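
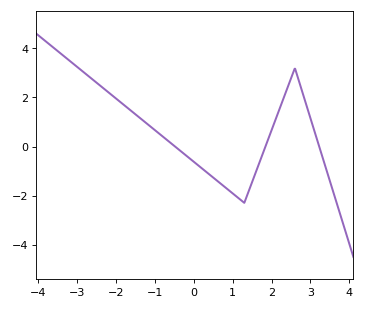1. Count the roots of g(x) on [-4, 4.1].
3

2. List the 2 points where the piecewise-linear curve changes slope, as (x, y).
(1.3, -2.3); (2.6, 3.2)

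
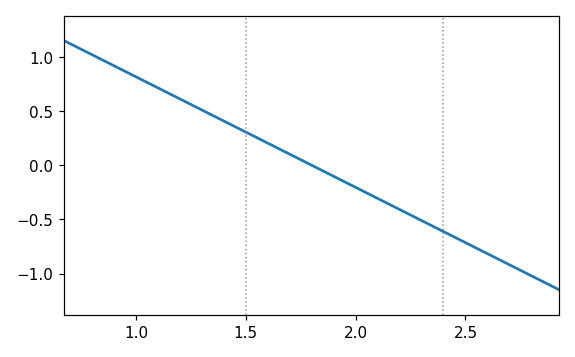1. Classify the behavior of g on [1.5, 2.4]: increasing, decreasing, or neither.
decreasing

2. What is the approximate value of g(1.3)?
0.51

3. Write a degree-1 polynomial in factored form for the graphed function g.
y = -1.02(x - 1.8)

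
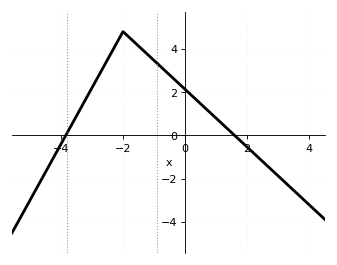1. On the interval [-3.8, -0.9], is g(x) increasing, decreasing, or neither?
neither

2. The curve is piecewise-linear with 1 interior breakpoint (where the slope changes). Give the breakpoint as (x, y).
(-2, 4.8)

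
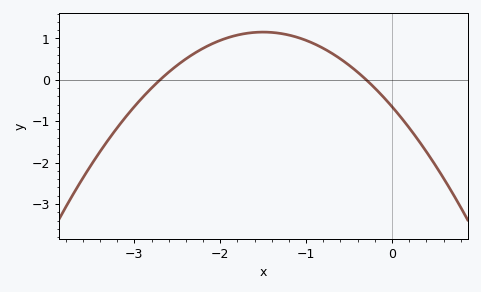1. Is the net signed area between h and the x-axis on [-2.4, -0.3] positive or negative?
positive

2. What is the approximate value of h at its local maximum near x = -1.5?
1.15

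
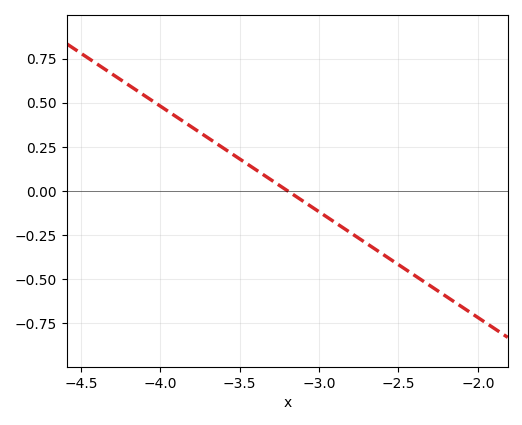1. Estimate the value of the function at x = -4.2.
0.6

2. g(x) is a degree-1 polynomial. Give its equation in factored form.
y = -0.6(x + 3.2)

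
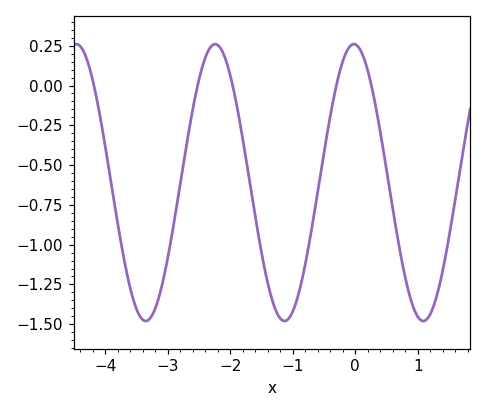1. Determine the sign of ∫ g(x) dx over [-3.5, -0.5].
negative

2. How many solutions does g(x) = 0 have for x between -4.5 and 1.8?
5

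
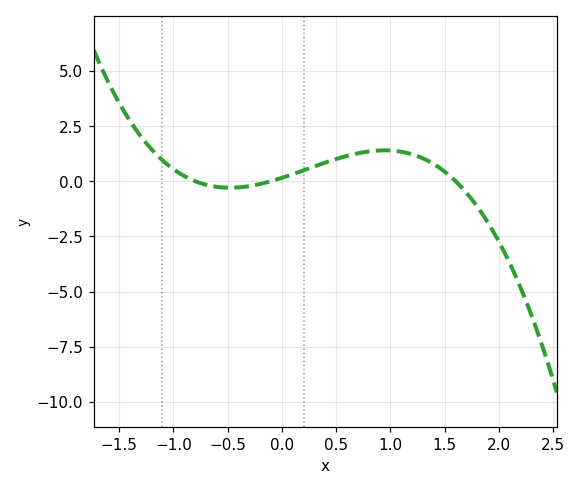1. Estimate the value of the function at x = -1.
0.548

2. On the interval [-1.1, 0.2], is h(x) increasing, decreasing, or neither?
neither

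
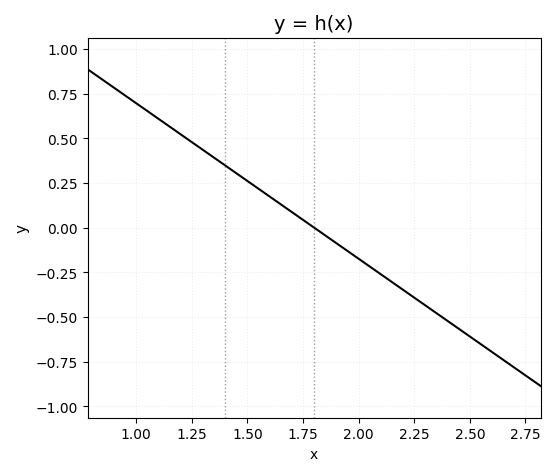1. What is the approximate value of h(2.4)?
-0.5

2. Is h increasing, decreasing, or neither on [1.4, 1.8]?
decreasing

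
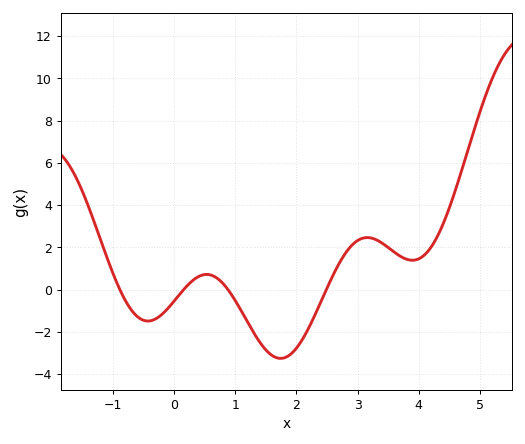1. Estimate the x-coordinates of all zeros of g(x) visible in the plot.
-0.9, 0.1, 0.9, 2.5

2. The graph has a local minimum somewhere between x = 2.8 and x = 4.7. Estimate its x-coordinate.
3.9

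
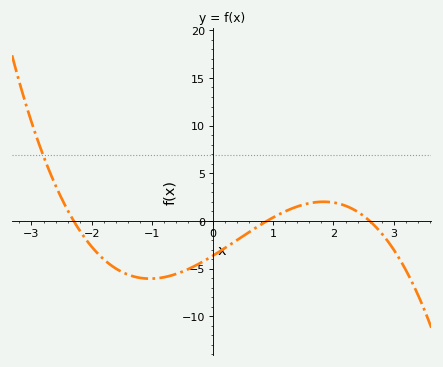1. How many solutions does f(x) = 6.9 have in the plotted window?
1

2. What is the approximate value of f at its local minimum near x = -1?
-6.05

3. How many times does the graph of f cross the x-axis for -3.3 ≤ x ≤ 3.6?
3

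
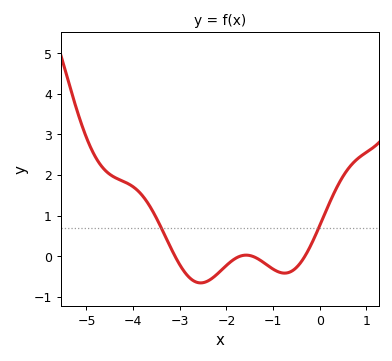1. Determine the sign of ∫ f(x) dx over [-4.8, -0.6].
positive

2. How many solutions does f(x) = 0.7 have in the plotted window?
2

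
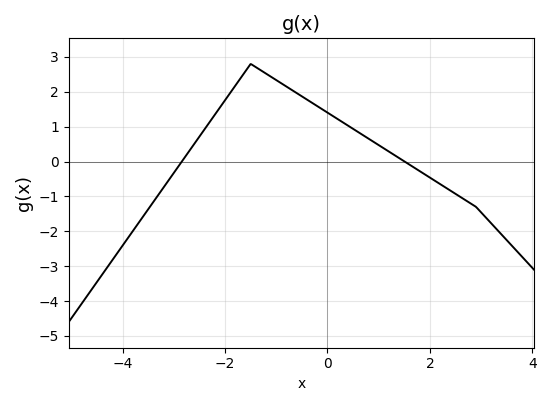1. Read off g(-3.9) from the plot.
-2.2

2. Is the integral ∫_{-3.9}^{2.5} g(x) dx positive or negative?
positive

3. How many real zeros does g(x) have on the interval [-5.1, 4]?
2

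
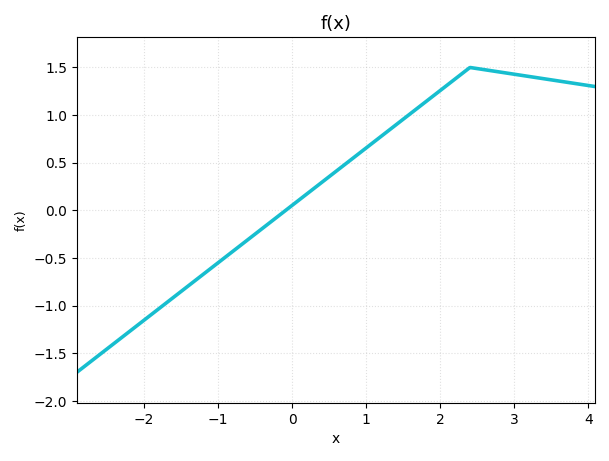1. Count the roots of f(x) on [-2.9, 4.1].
1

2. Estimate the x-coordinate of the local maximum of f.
2.4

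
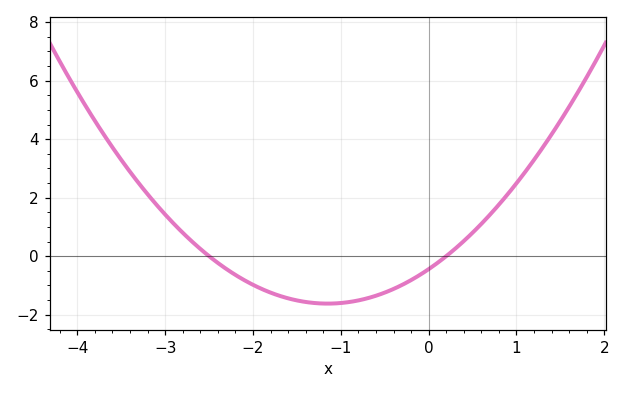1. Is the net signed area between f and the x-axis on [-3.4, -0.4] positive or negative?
negative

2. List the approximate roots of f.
-2.5, 0.2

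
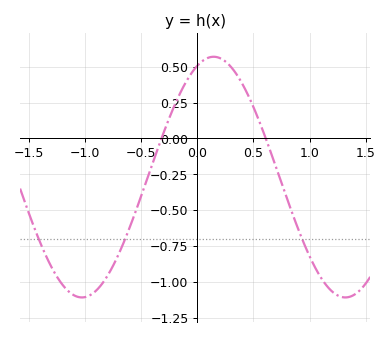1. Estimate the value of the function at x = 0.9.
-0.64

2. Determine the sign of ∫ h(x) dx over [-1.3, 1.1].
negative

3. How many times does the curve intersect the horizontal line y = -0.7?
3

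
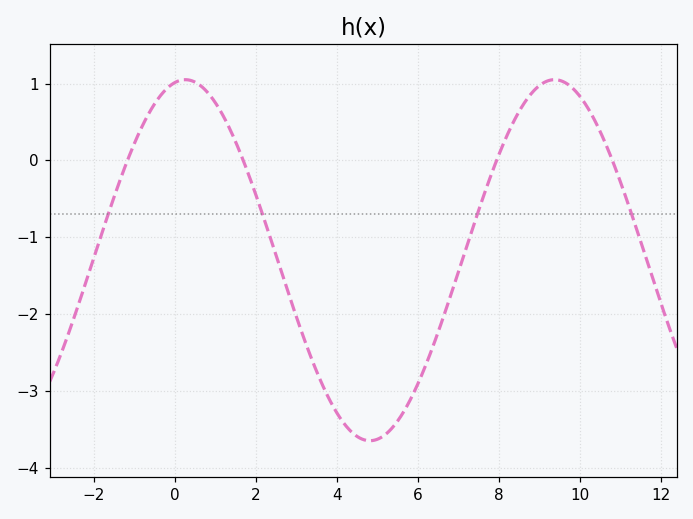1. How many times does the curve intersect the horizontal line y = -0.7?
4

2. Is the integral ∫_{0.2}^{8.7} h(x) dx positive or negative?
negative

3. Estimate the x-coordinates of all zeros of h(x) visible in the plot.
-1.2, 1.6, 8, 10.8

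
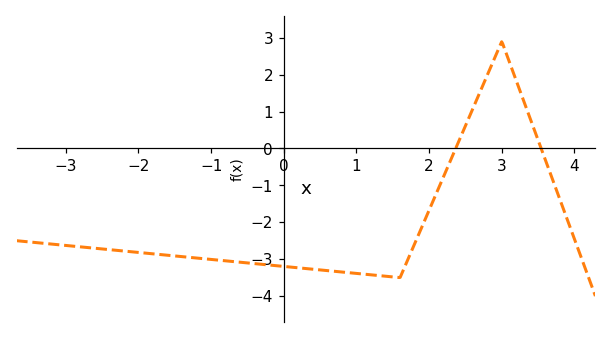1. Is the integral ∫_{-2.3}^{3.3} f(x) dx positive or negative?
negative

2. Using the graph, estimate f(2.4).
0.157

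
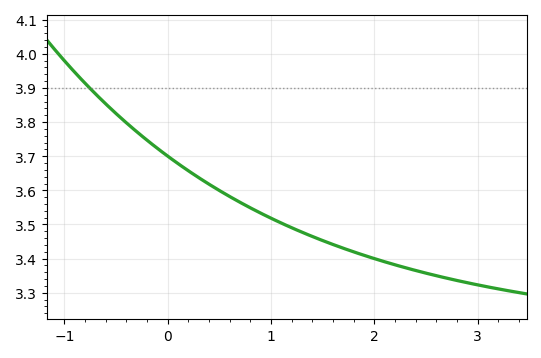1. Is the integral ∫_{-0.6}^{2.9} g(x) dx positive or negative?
positive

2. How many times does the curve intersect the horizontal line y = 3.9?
1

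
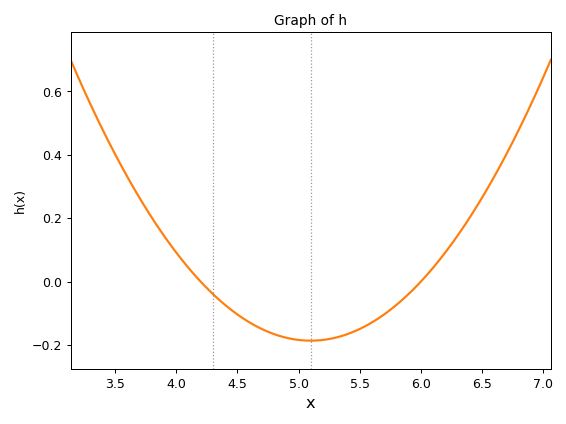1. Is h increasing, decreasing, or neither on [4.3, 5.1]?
decreasing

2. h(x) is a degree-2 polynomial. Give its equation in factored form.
y = 0.23(x - 4.2)(x - 6)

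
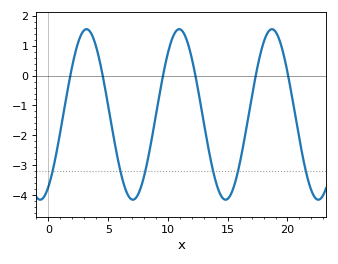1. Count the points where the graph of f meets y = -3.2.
6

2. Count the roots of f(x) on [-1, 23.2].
6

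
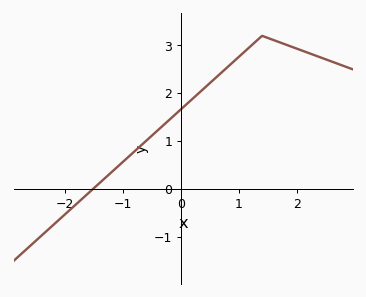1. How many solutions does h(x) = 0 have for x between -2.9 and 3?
1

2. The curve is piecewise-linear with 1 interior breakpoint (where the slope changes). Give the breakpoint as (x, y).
(1.4, 3.2)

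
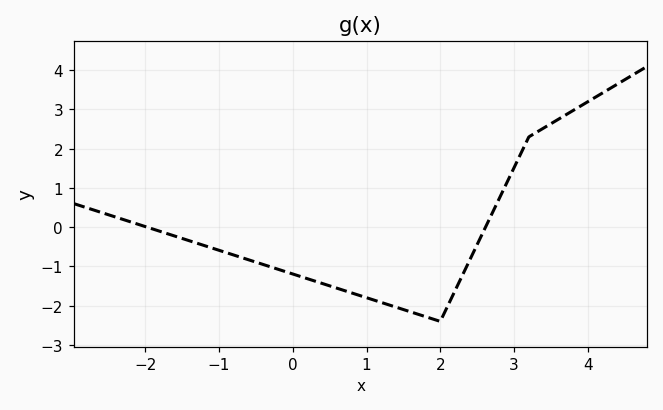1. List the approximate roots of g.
-2, 2.6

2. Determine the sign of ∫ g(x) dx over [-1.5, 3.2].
negative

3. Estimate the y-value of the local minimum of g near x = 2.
-2.4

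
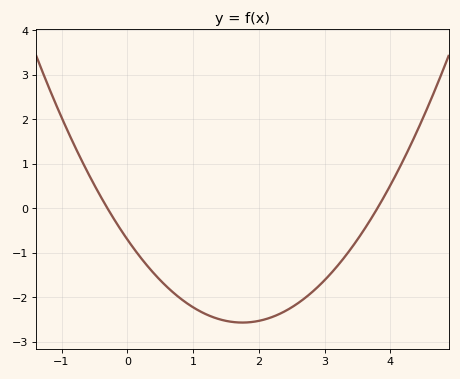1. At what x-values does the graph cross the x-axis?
-0.3, 3.8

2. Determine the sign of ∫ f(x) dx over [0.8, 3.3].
negative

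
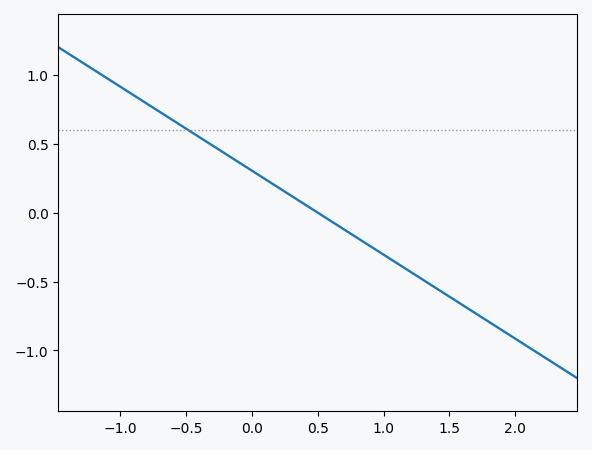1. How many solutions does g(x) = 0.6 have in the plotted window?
1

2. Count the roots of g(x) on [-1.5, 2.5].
1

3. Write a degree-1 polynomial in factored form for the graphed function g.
y = -0.61(x - 0.5)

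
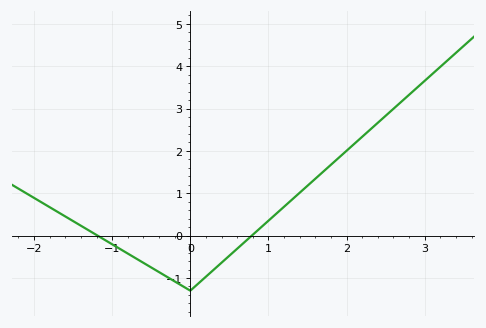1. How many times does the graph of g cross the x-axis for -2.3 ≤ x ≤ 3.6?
2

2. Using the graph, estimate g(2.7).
3.16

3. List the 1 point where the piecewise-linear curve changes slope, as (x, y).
(0, -1.3)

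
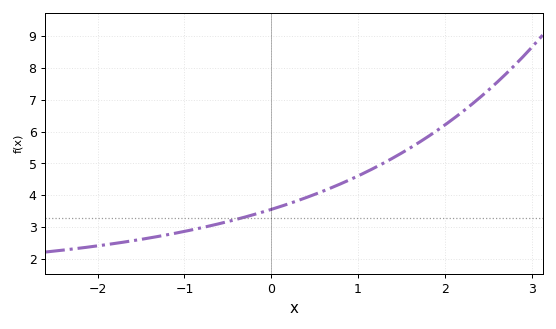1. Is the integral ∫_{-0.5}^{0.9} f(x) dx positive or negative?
positive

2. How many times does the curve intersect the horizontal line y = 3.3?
1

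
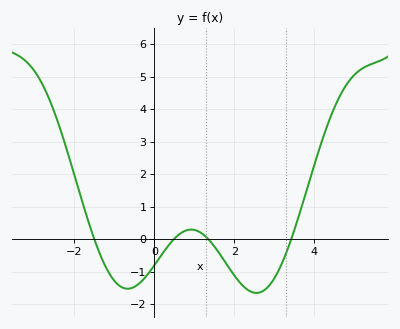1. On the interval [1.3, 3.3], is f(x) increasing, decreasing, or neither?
neither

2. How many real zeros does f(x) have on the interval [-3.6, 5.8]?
4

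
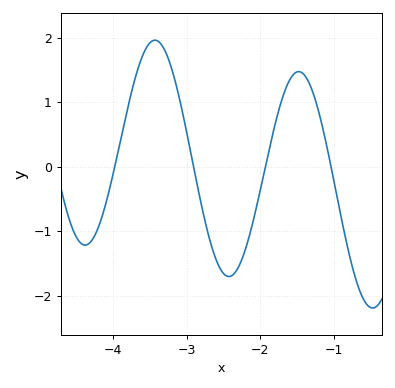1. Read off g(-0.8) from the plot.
-1.3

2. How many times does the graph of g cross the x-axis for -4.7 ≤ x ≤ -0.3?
4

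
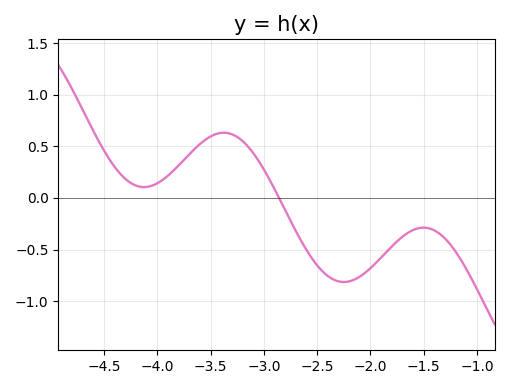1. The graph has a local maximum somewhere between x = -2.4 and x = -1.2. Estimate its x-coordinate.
-1.5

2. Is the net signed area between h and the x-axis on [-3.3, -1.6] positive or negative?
negative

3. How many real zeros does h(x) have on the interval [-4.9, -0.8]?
1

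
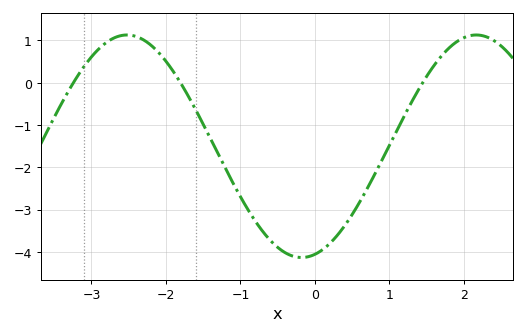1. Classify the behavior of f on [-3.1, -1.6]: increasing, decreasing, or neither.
neither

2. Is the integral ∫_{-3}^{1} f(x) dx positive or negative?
negative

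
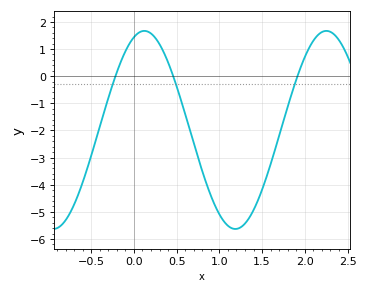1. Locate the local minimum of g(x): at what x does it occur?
1.2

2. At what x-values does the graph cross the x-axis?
-0.2, 0.45, 1.9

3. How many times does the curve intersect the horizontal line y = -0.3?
3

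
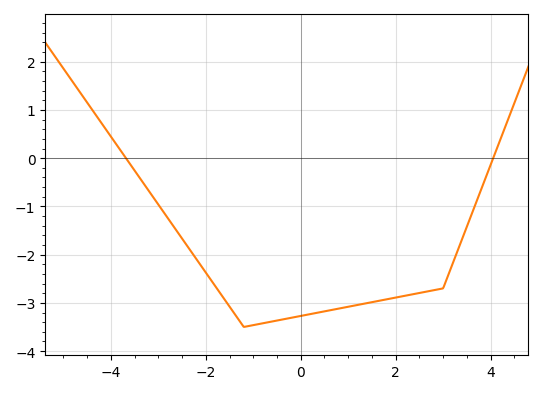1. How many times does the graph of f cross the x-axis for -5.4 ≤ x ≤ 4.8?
2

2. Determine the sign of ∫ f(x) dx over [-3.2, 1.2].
negative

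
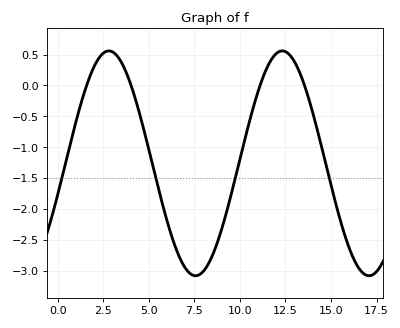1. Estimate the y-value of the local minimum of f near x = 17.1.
-3.1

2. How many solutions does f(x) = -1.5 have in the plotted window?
4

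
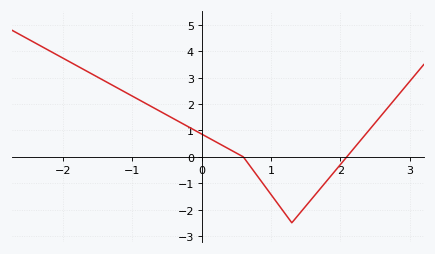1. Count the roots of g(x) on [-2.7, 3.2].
2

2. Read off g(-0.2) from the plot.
1.15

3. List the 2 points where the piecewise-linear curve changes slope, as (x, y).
(0.6, 0); (1.3, -2.5)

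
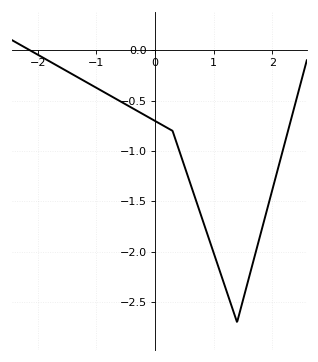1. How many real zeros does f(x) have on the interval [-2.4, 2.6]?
1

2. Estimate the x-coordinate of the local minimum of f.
1.4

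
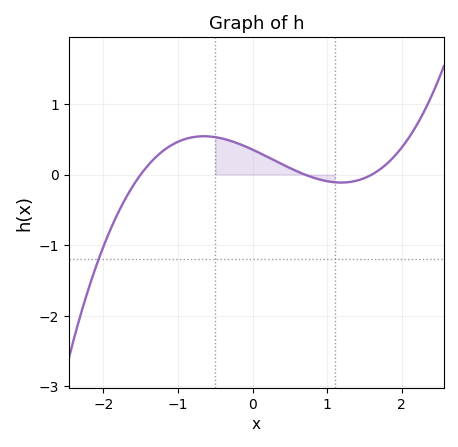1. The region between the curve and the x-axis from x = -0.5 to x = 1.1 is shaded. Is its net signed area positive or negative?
positive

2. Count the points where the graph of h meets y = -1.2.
1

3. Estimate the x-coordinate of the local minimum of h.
1.2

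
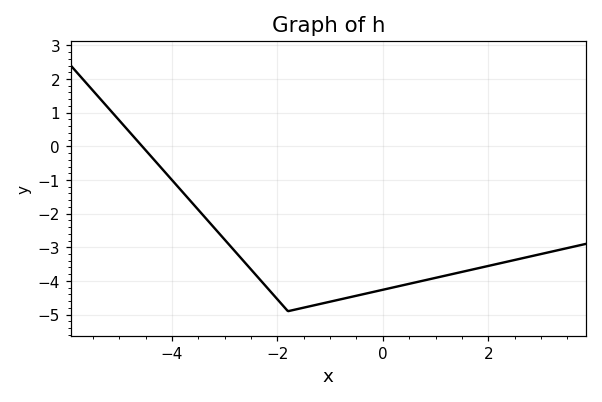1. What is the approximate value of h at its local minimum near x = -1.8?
-4.9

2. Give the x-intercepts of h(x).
-4.56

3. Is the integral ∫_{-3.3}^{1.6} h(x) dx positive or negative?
negative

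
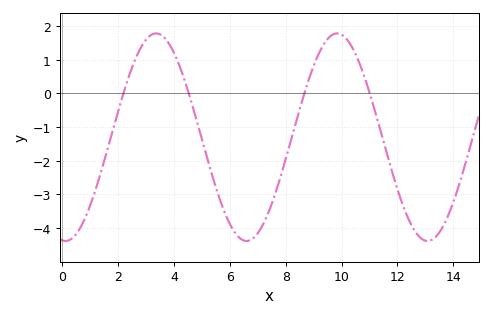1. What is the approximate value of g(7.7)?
-2.79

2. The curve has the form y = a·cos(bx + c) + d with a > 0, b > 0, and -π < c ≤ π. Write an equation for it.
y = 3.08cos(0.97x + 3.02) - 1.3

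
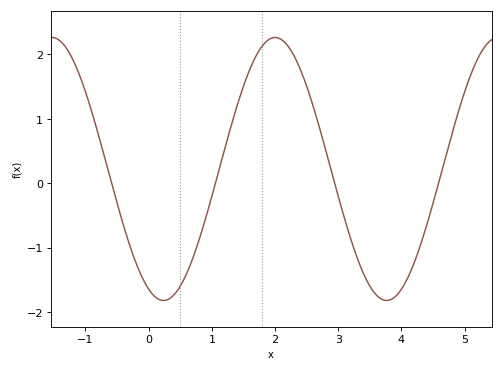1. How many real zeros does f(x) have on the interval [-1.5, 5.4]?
4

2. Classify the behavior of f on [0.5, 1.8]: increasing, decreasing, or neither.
increasing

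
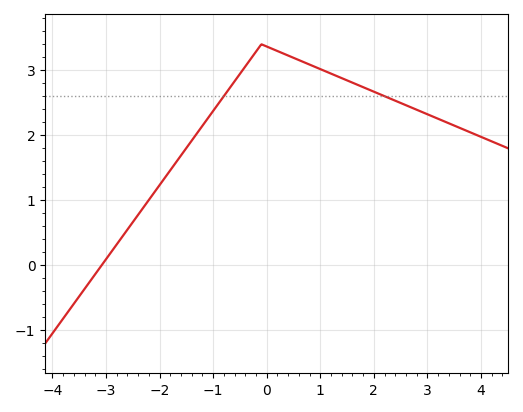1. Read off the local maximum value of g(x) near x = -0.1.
3.4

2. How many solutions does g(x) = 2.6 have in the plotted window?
2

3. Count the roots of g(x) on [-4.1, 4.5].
1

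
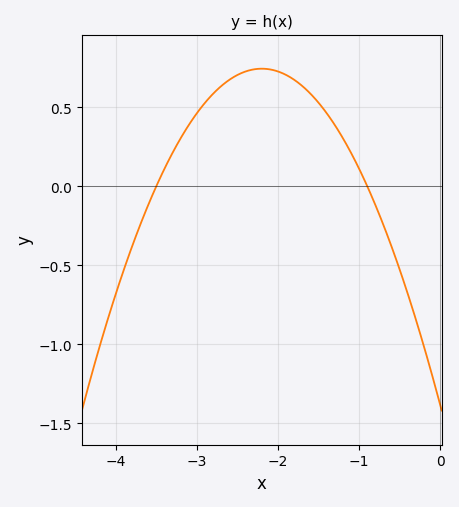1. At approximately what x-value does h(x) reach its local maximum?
-2.2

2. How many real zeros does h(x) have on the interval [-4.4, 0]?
2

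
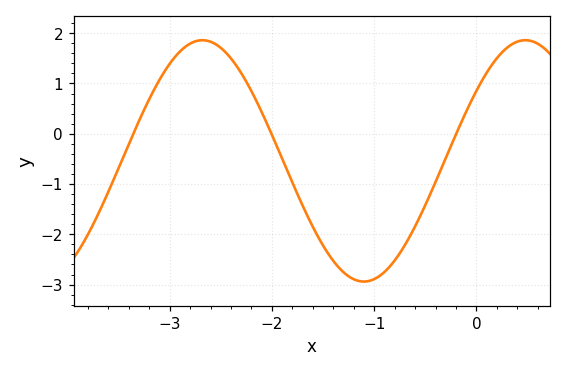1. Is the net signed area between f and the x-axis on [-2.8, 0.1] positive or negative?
negative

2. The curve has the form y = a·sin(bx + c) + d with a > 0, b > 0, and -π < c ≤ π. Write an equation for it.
y = 2.4sin(2x + 0.62) - 0.54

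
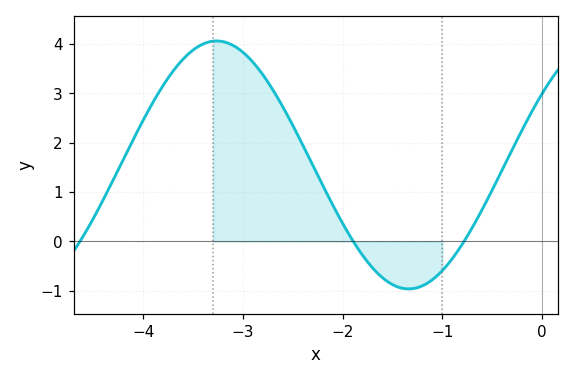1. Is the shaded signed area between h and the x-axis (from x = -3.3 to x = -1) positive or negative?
positive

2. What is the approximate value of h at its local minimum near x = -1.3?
-1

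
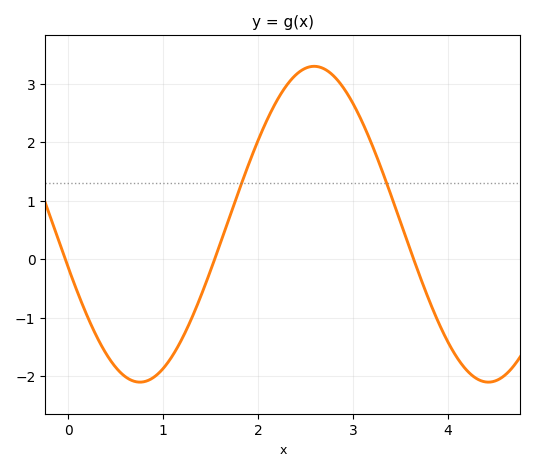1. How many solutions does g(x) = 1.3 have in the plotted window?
2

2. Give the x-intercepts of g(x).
0, 1.5, 3.6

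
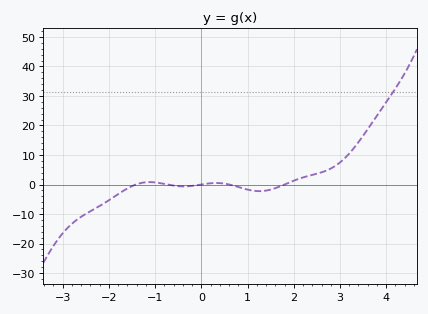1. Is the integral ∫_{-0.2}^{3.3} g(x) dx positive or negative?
positive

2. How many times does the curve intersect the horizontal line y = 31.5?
1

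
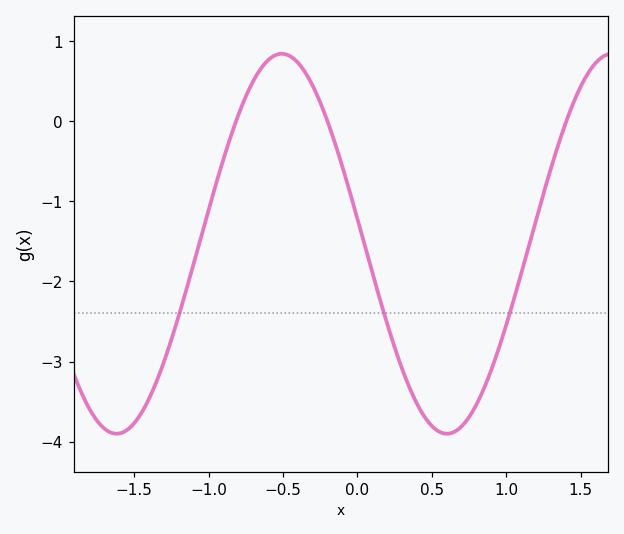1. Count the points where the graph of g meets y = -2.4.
3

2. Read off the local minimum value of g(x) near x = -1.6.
-3.9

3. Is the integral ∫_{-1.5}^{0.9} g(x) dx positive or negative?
negative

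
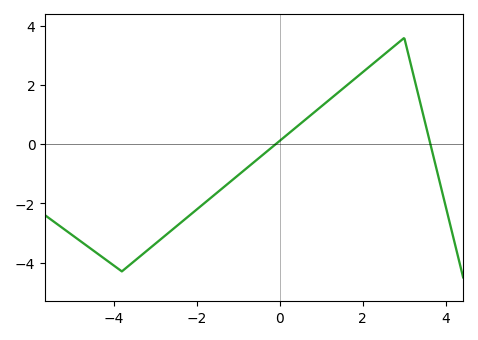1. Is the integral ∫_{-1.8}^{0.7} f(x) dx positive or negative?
negative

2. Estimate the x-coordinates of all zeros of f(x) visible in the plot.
-0.099, 3.63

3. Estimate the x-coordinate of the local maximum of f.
3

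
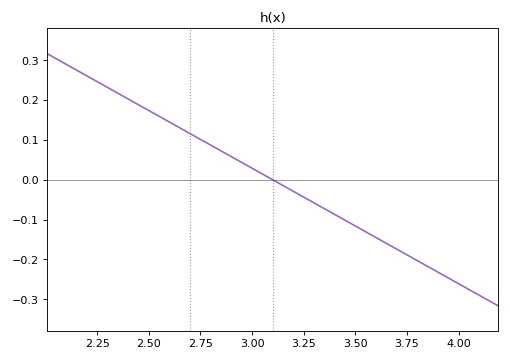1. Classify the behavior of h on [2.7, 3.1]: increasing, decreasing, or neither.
decreasing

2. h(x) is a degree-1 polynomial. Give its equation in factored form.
y = -0.29(x - 3.1)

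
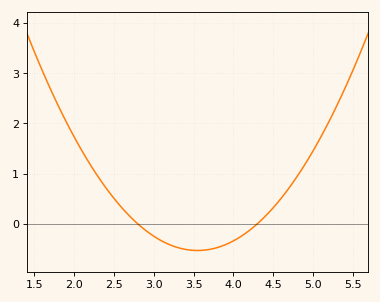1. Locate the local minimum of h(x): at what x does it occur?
3.55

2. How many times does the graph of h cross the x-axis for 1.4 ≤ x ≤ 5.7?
2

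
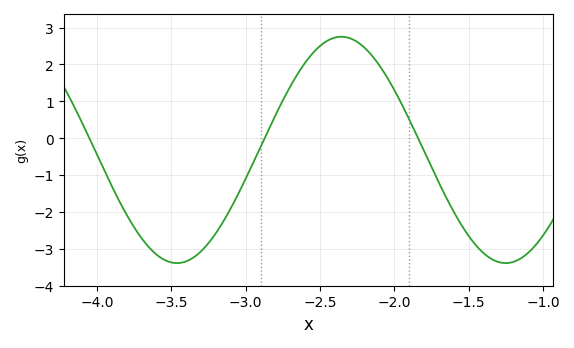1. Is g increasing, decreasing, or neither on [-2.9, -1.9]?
neither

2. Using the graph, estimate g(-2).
1.3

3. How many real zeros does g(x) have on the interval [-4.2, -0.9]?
3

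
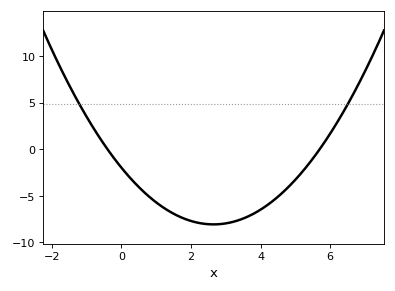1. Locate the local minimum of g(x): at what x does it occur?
2.6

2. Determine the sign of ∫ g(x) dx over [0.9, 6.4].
negative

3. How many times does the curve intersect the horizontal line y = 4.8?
2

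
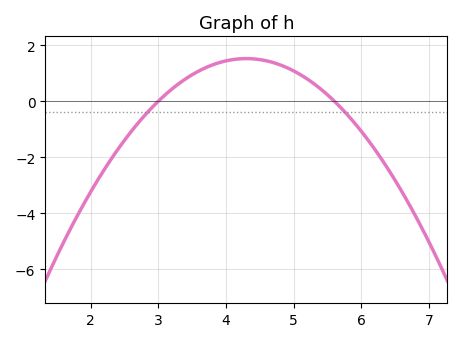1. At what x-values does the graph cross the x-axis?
3, 5.6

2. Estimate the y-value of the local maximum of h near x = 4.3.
1.6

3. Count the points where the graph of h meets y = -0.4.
2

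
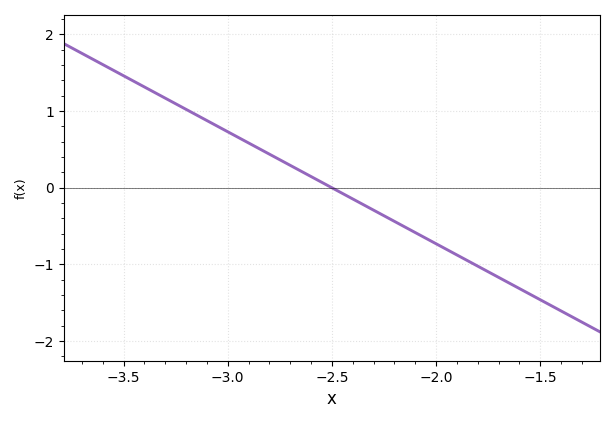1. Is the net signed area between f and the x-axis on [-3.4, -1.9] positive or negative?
positive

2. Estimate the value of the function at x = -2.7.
0.3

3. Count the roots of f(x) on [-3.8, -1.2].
1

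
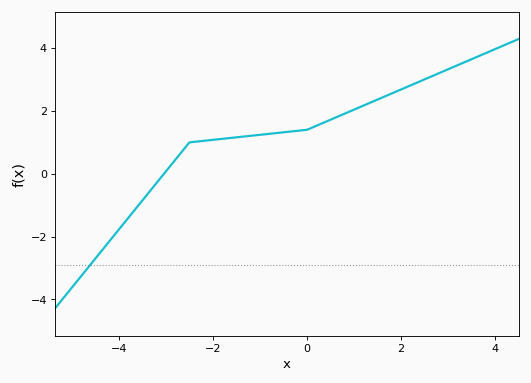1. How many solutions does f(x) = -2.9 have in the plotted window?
1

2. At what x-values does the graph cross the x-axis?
-3.04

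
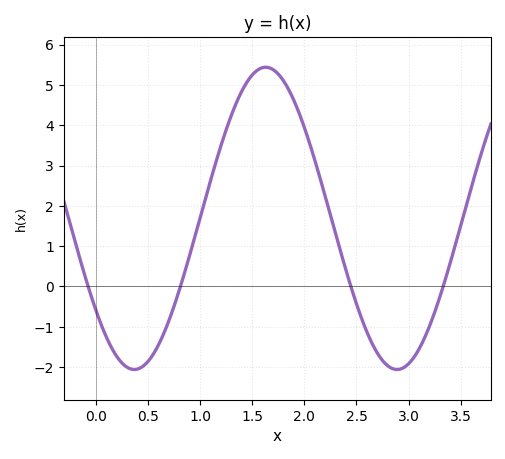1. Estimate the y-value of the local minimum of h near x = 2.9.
-2.1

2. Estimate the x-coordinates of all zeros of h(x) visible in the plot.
-0.1, 0.8, 2.4, 3.3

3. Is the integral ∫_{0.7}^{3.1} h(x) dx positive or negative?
positive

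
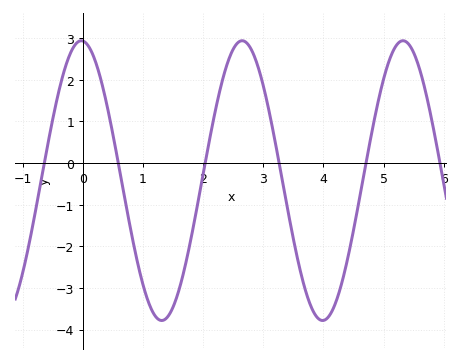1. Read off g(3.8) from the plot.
-3.5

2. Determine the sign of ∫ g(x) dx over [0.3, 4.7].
negative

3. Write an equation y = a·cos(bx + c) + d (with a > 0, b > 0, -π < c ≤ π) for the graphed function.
y = 3.36cos(2.4x + 0.06) - 0.42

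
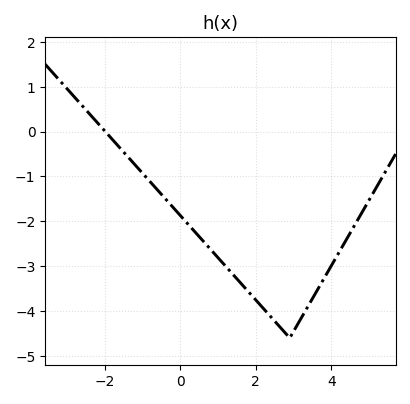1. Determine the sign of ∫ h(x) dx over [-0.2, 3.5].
negative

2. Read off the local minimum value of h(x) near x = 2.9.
-4.6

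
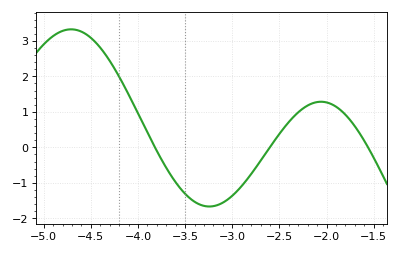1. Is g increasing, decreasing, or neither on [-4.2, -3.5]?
decreasing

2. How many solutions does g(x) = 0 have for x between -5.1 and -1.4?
3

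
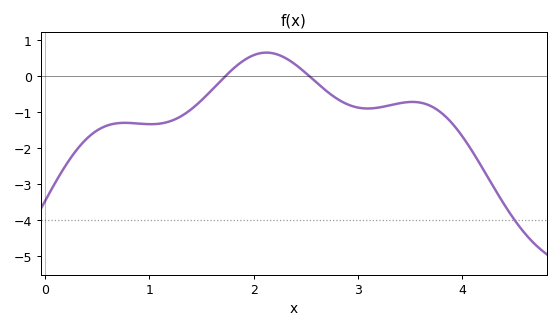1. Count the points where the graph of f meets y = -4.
1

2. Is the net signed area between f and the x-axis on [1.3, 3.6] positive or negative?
negative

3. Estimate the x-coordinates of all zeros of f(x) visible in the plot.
1.7, 2.5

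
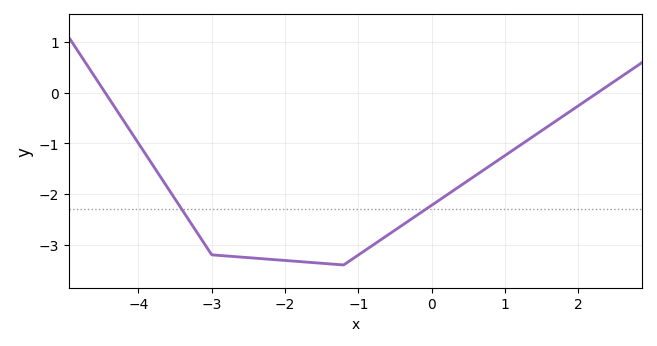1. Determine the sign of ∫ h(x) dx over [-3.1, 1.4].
negative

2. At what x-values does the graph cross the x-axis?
-4.4, 2.2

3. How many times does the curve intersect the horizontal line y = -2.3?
2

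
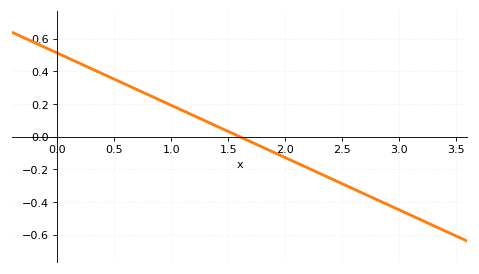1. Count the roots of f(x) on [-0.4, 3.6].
1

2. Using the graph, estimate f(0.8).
0.256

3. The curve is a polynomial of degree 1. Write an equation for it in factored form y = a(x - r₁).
y = -0.32(x - 1.6)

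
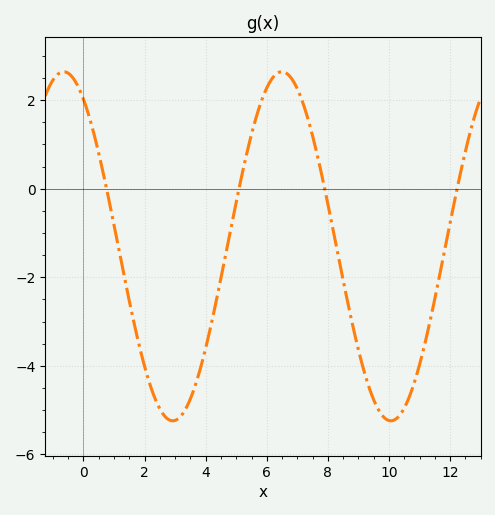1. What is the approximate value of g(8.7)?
-2.73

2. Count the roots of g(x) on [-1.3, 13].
4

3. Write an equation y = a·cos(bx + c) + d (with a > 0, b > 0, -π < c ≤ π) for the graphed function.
y = 3.94cos(0.88x + 0.57) - 1.3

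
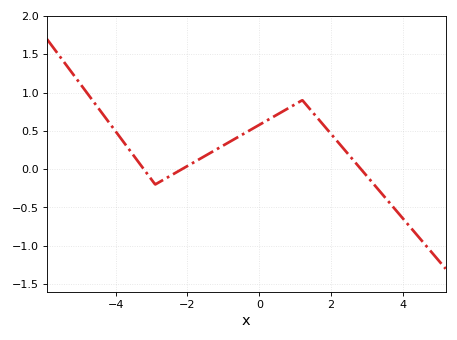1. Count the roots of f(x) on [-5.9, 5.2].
3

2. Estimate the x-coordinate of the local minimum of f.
-2.9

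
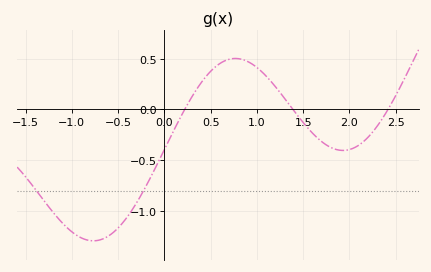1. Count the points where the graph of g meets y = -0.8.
2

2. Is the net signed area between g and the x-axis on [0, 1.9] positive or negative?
positive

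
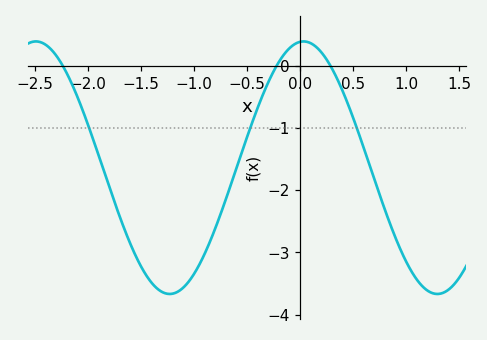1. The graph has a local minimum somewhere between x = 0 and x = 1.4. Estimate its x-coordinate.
1.3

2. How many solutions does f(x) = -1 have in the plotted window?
3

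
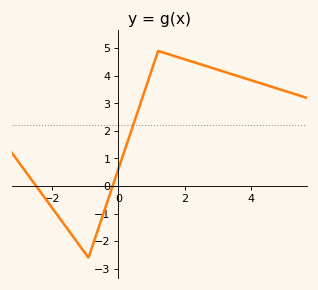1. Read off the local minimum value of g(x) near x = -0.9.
-2.6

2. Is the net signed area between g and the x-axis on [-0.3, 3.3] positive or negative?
positive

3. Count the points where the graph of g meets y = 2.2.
1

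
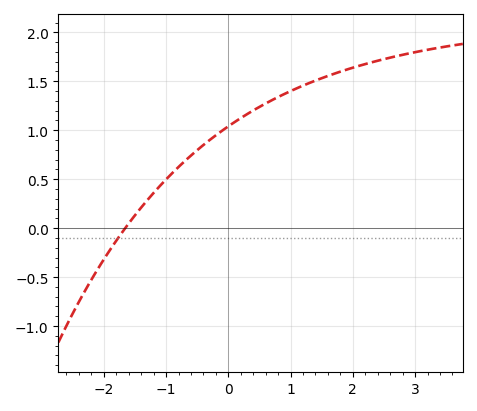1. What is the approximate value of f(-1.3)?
0.3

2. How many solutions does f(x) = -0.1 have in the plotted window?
1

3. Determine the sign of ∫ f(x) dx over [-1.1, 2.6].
positive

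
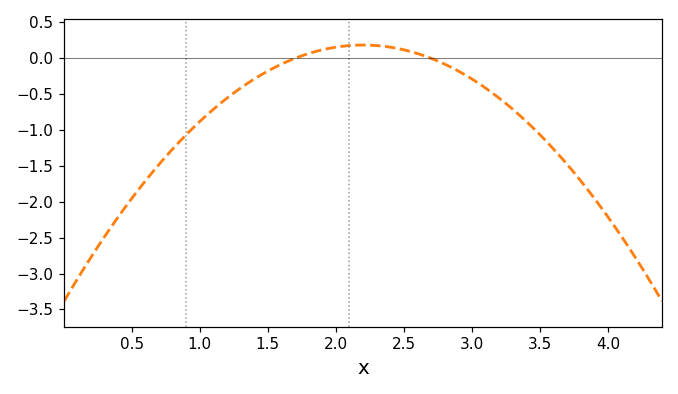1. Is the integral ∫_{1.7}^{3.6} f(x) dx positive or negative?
negative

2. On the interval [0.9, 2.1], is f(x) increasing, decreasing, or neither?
increasing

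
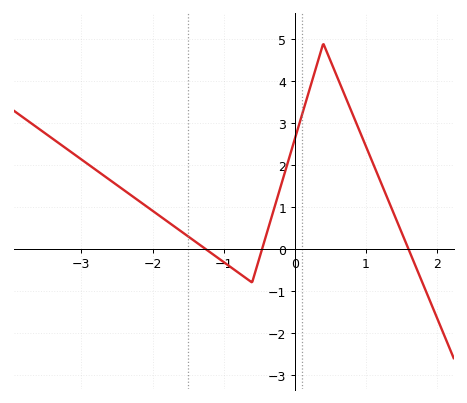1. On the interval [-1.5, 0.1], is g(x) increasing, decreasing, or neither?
neither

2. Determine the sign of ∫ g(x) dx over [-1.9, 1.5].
positive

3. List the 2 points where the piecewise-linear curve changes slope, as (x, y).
(-0.6, -0.8); (0.4, 4.9)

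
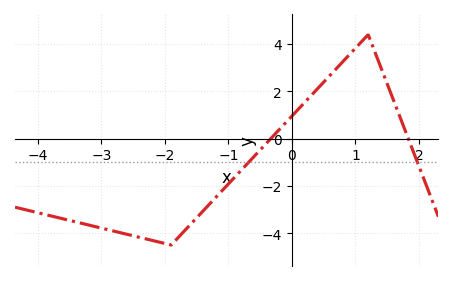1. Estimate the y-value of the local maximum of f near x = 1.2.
4.4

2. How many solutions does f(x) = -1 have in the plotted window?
2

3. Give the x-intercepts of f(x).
-0.3, 1.8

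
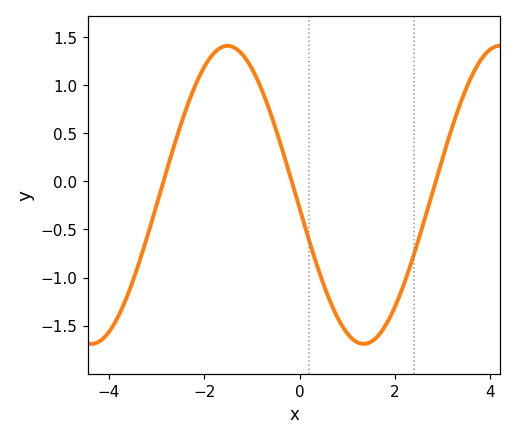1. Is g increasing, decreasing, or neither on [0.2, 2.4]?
neither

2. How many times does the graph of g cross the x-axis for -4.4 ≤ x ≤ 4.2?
3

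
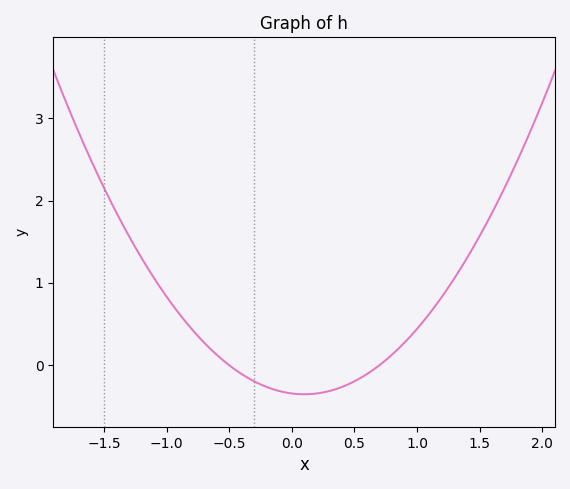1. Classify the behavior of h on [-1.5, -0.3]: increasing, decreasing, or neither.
decreasing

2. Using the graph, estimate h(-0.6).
0.1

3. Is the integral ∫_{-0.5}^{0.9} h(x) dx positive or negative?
negative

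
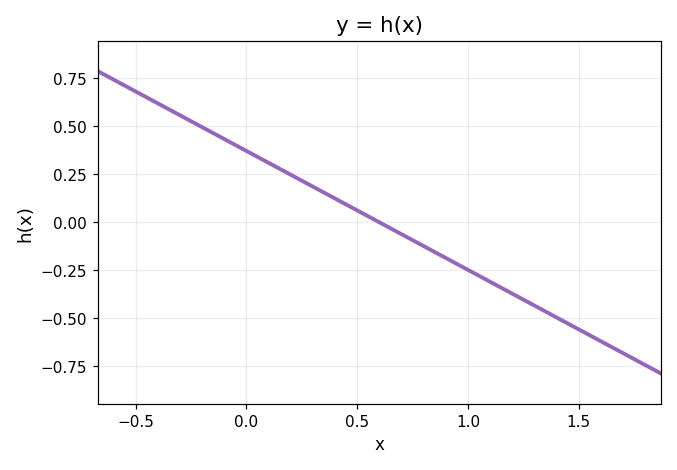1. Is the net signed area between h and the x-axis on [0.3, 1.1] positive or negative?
negative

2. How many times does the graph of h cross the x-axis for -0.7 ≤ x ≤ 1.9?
1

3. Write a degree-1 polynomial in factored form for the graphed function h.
y = -0.62(x - 0.6)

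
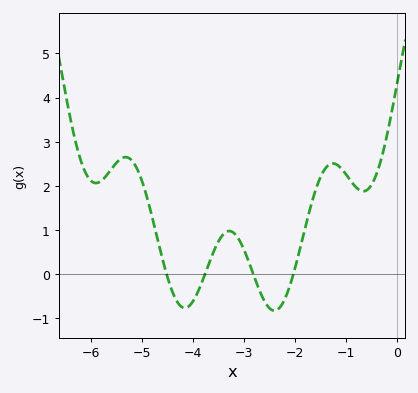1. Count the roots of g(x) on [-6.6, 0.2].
4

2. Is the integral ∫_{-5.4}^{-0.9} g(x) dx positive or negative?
positive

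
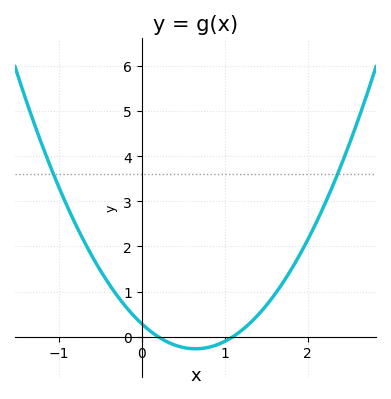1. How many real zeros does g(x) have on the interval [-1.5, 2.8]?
2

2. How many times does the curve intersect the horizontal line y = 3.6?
2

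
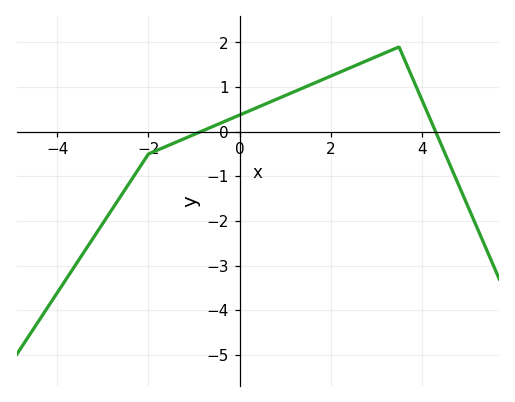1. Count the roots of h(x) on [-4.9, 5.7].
2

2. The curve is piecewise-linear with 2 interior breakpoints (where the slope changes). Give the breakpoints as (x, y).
(-2, -0.5); (3.5, 1.9)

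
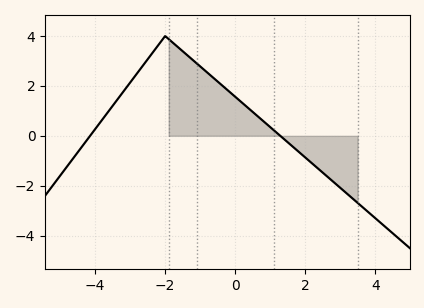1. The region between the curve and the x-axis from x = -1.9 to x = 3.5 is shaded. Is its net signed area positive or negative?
positive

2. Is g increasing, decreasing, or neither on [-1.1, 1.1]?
decreasing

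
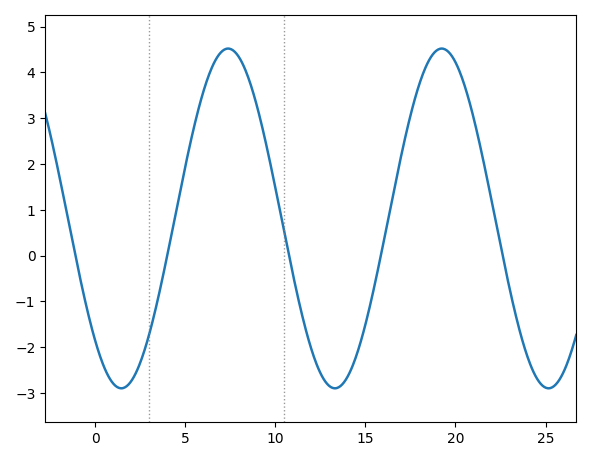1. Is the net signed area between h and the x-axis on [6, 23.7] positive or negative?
positive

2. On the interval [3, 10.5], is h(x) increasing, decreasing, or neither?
neither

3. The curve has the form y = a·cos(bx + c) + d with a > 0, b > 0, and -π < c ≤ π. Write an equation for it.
y = 3.71cos(0.53x + 2.37) + 0.81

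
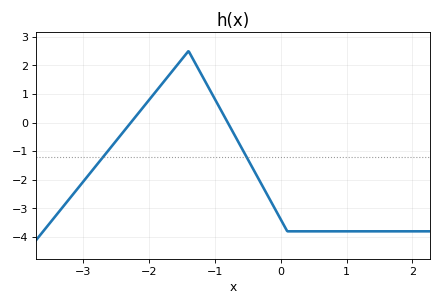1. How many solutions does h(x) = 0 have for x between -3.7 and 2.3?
2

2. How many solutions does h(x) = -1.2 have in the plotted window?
2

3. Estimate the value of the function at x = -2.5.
-0.638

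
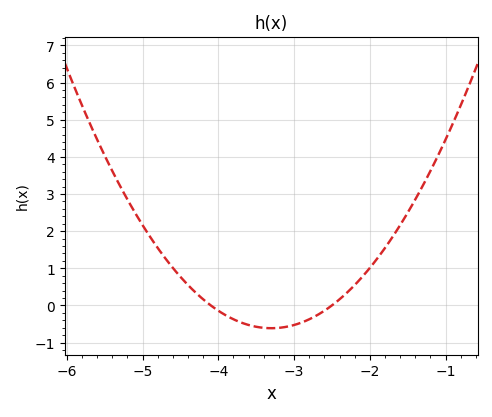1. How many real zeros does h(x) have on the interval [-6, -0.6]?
2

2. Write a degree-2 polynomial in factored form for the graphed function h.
y = 0.96(x + 4.1)(x + 2.5)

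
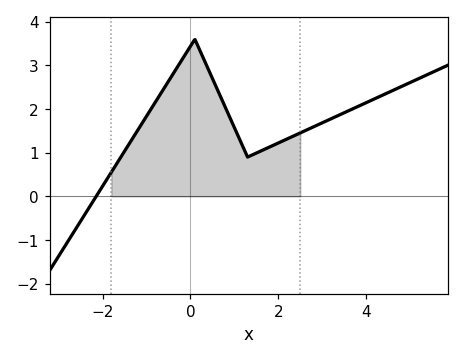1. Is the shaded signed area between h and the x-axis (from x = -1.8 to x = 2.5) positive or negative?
positive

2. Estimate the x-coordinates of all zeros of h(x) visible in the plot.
-2.15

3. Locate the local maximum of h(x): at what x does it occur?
0.099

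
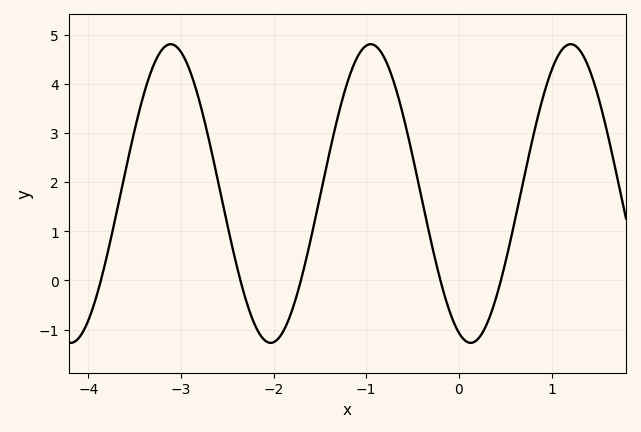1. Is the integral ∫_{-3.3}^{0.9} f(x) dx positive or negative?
positive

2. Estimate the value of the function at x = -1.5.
1.7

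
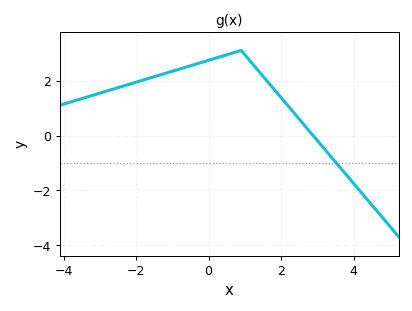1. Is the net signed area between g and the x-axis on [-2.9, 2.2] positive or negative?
positive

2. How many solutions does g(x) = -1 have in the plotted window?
1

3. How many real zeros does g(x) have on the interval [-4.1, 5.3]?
1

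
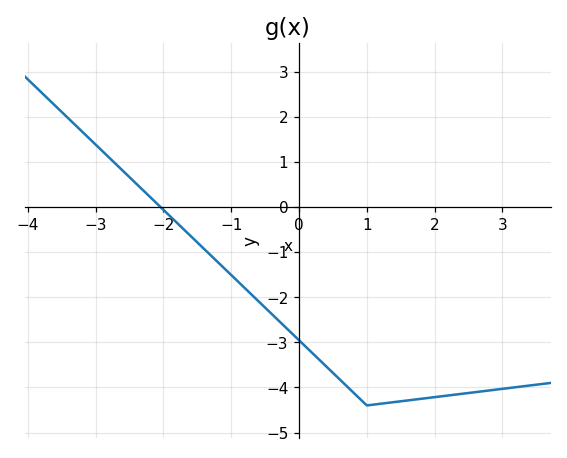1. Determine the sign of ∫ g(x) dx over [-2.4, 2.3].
negative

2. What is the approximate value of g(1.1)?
-4.4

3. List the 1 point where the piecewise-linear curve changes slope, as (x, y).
(1, -4.4)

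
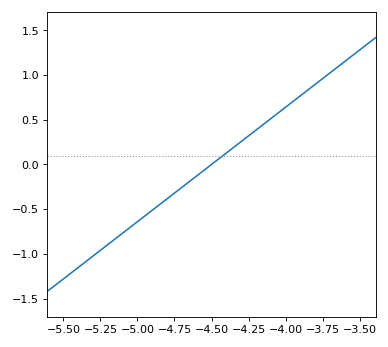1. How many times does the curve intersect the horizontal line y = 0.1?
1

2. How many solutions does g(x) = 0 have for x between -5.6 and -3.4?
1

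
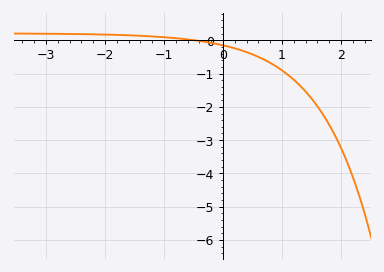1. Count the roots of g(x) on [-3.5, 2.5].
1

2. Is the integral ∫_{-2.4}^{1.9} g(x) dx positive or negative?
negative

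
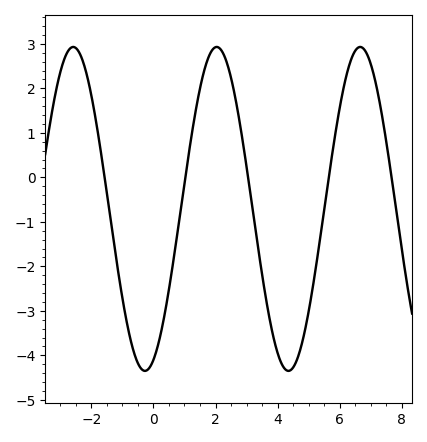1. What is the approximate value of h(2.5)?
2.2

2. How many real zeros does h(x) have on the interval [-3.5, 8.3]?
5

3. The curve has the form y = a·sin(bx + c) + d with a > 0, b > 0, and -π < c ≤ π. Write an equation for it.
y = 3.64sin(1.4x - 1.2) - 0.71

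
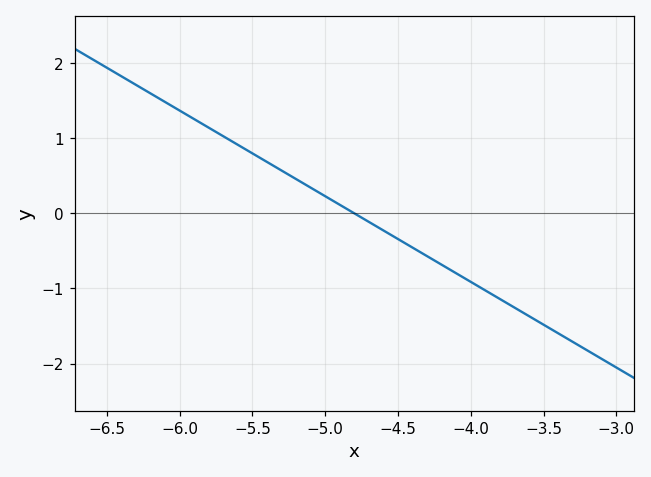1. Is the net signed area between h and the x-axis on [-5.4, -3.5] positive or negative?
negative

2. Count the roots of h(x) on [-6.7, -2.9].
1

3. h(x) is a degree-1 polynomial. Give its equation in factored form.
y = -1.14(x + 4.8)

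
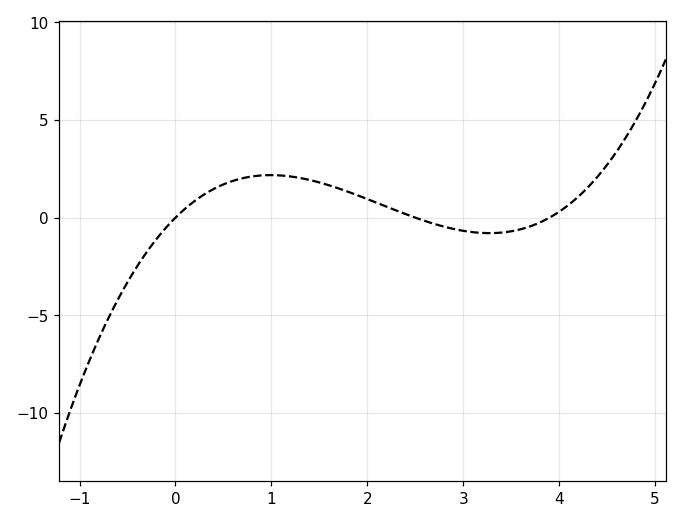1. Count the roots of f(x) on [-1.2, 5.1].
3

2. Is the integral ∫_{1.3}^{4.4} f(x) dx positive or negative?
positive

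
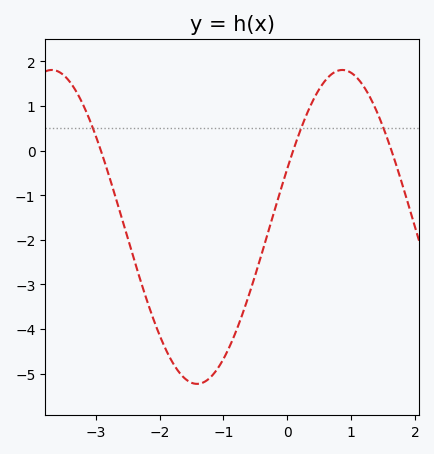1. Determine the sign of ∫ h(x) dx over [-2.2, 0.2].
negative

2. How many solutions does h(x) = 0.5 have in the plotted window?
3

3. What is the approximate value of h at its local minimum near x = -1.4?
-5.2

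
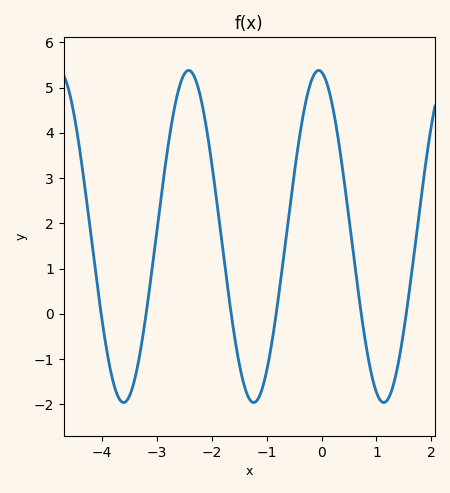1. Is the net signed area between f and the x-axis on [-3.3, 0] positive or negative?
positive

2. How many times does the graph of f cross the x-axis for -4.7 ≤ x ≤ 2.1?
6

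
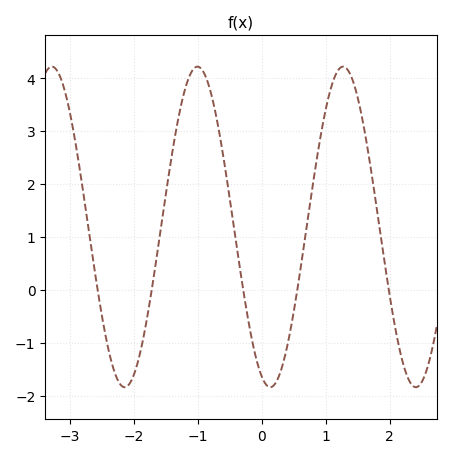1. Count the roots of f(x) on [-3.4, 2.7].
5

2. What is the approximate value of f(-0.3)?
0.1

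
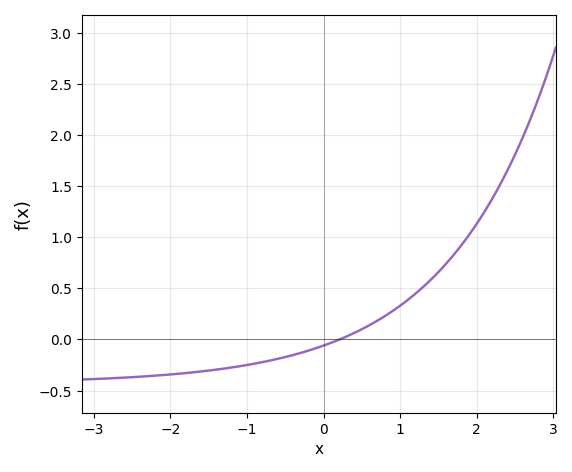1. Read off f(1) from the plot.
0.35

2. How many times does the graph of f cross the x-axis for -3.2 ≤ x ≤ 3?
1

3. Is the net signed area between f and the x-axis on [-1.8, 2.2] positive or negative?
positive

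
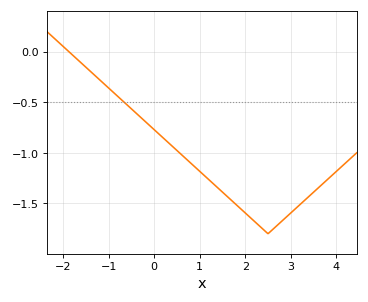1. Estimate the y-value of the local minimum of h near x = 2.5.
-1.8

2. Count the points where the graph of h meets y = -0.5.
1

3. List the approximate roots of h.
-1.9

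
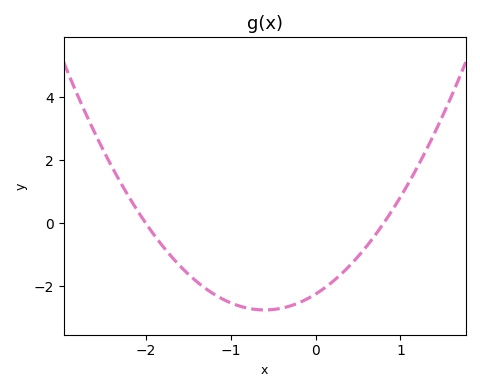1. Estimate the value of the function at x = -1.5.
-1.6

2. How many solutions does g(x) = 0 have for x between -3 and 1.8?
2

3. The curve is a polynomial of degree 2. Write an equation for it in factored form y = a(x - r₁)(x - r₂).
y = 1.4(x + 2)(x - 0.8)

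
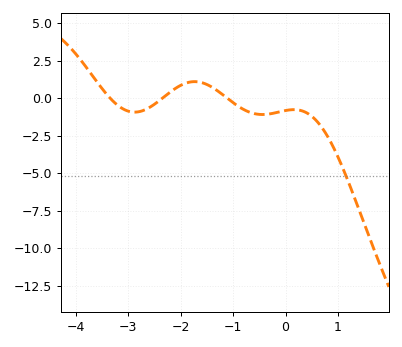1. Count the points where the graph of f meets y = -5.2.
1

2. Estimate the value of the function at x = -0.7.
-1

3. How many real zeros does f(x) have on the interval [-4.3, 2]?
3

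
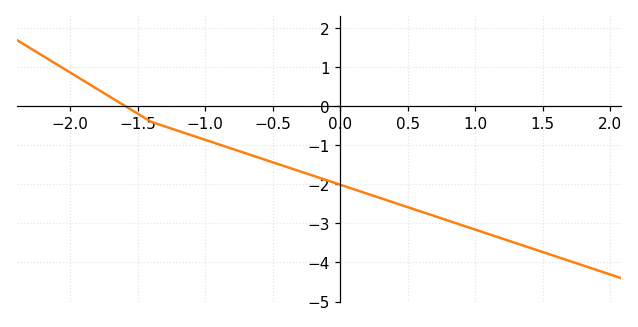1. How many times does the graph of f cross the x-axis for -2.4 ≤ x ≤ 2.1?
1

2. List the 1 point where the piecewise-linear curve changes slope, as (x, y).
(-1.4, -0.4)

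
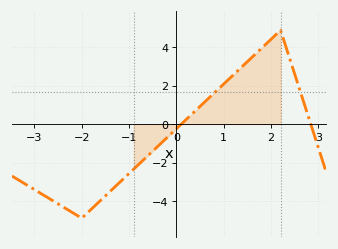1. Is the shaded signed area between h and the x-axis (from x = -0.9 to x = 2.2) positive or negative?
positive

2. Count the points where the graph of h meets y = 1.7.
2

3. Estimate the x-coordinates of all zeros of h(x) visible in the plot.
0.1, 2.8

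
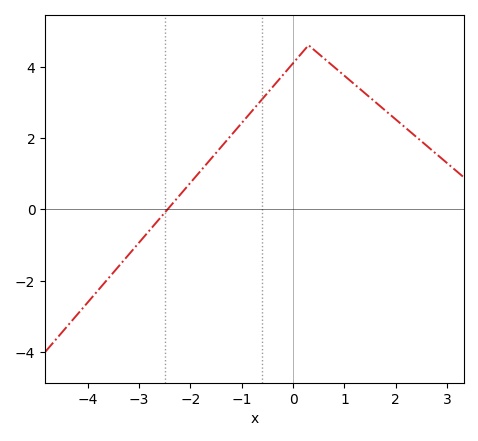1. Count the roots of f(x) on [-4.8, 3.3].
1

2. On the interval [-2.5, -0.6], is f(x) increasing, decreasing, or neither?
increasing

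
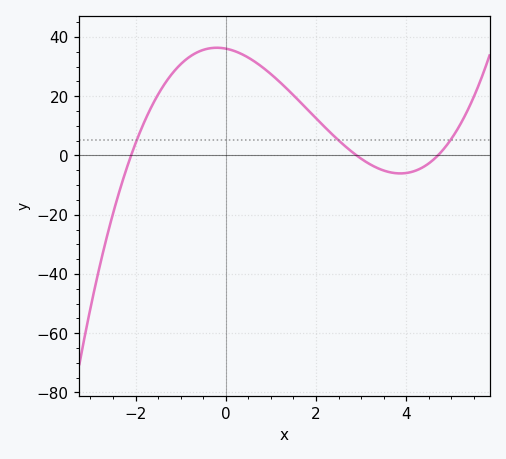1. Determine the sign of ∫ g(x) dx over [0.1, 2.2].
positive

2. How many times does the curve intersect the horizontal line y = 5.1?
3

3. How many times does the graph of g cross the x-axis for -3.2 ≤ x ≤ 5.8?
3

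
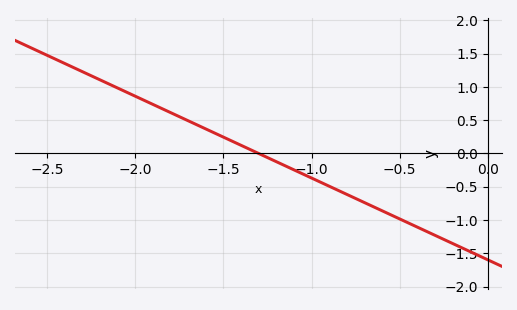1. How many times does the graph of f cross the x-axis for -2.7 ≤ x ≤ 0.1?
1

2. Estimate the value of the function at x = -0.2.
-1.35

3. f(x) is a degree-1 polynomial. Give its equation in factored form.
y = -1.23(x + 1.3)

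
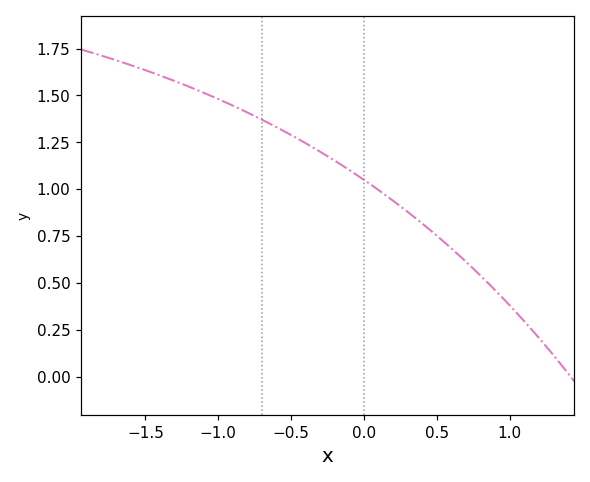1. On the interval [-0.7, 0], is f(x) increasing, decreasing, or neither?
decreasing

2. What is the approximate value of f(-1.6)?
1.66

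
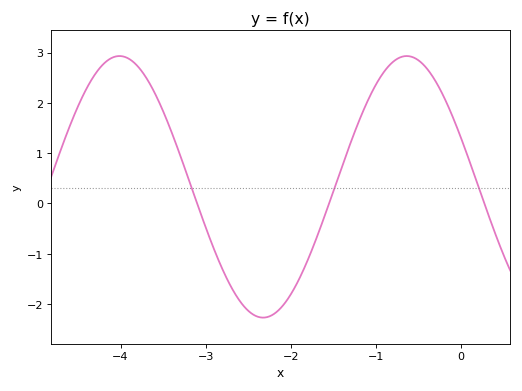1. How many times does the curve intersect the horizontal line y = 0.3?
3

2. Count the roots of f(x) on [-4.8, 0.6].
3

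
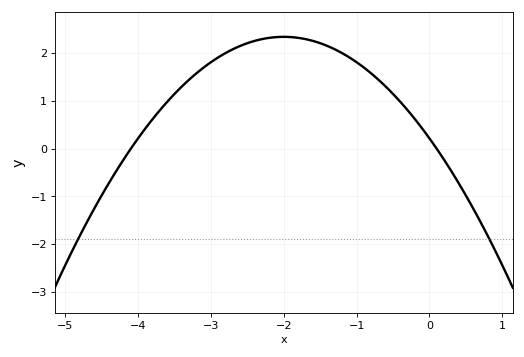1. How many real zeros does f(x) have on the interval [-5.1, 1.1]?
2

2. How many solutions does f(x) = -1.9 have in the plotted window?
2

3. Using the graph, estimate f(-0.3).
0.806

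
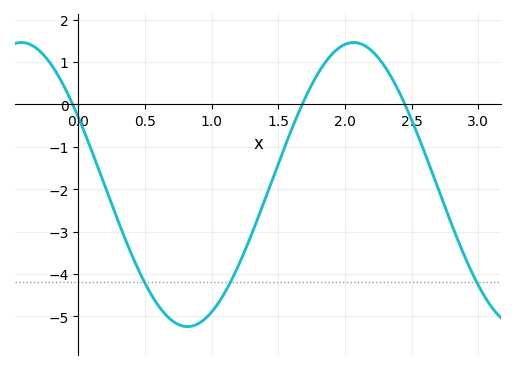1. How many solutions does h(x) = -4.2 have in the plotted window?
3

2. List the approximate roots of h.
-0.05, 1.7, 2.45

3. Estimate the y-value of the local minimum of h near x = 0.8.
-5.2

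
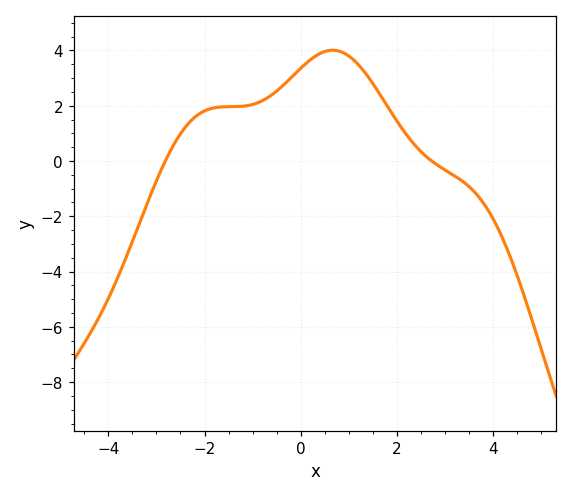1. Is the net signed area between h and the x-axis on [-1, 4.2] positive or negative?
positive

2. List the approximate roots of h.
-2.82, 2.73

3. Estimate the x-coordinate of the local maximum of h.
0.665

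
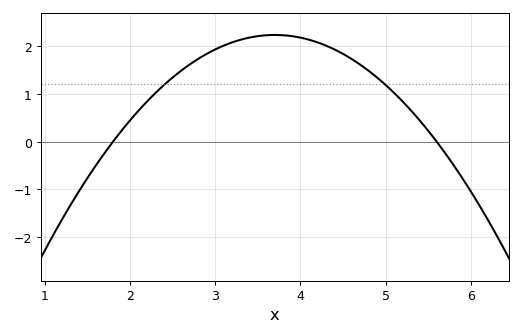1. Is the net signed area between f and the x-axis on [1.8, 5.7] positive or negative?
positive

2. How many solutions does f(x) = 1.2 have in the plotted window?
2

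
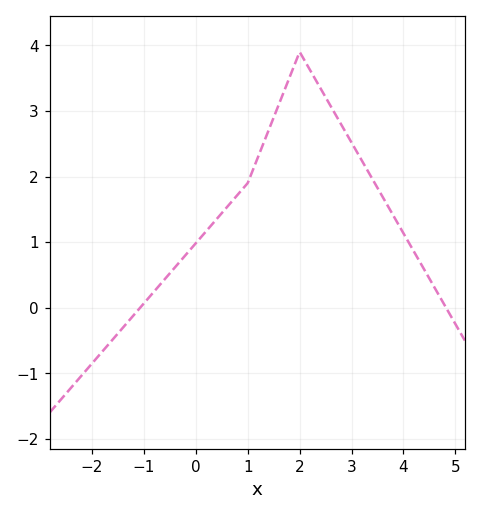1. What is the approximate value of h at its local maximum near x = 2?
3.9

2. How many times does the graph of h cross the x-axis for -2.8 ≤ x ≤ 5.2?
2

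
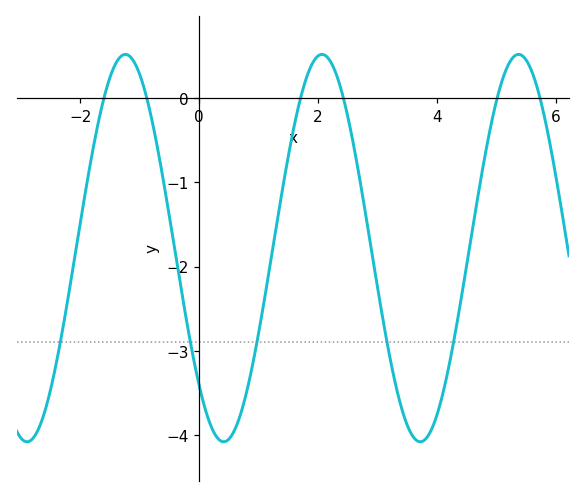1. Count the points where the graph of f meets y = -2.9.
5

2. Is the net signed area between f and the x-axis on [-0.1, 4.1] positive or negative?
negative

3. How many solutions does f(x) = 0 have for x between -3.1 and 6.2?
6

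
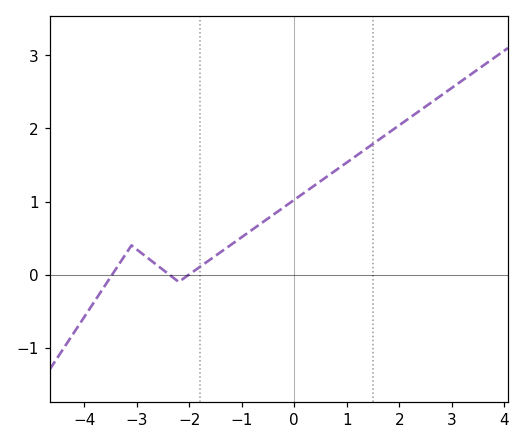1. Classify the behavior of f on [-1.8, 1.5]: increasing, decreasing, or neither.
increasing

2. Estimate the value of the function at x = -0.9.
0.564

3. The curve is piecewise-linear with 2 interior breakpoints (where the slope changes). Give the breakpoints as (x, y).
(-3.1, 0.4); (-2.2, -0.1)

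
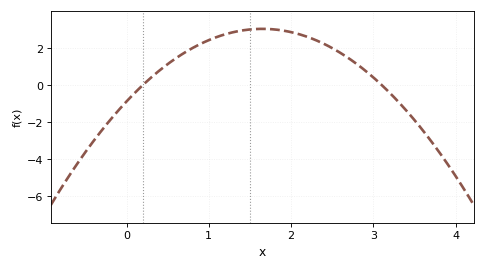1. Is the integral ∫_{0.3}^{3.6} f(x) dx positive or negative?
positive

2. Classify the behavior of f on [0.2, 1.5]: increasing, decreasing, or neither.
increasing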